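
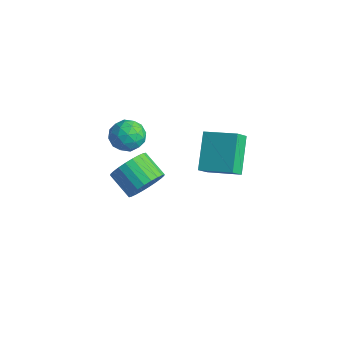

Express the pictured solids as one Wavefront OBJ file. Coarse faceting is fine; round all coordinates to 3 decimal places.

v -3.844 -0.03 1.106
v -3.071 0.329 1.293
v -3.189 -1.169 0.587
v -2.416 -0.81 0.774
v -2.943 -1.072 1.418
v -3.347 -0.368 1.739
v -2.913 -0.472 0.141
v -3.317 0.232 0.462
v -2.495 0.056 0.696
v -2.514 -0.315 1.486
v -3.746 -0.525 0.394
v -3.765 -0.896 1.184
v -3.515 0.249 1.245
v -2.745 -1.089 0.635
v -3.055 -1.243 1.014
v -2.6 -1.032 1.124
v -3.677 -0.161 1.507
v -3.223 0.05 1.617
v -3.148 -0.773 1.691
v -3.037 -0.89 0.263
v -2.583 -0.679 0.373
v -3.66 0.192 0.756
v -3.205 0.403 0.866
v -3.112 -0.067 0.189
v -2.722 0.3 1.004
v -2.337 -0.369 0.699
v -2.629 -0.17 0.327
v -2.867 0.243 0.516
v -2.733 0.082 1.469
v -2.348 -0.587 1.163
v -2.658 -0.741 1.542
v -2.896 -0.328 1.731
v -2.395 -0.078 1.118
v -3.912 -0.253 0.717
v -3.527 -0.922 0.411
v -3.364 -0.512 0.149
v -3.602 -0.099 0.338
v -3.923 -0.471 1.181
v -3.538 -1.14 0.876
v -3.393 -1.083 1.364
v -3.631 -0.67 1.553
v -3.865 -0.762 0.762
v 1.294 -0.1 1.701
v 0.317 0.983 2.95
v 1.156 0.523 1.052
v 0.179 1.606 2.301
v 2.641 0.634 2.119
v 1.664 1.717 3.368
v 2.503 1.257 1.47
v 1.526 2.34 2.719
v -2.838 0.393 -3.02
v -2.35 0.27 -2.167
v -3.595 0.184 -1.468
v -4.082 0.307 -2.32
v -2.384 0.654 -2.18
v -3.628 0.569 -1.48
v -2.486 0.999 -2.32
v -3.731 0.914 -1.621
v -2.643 1.251 -2.568
v -3.887 1.166 -1.868
v -2.828 1.373 -2.884
v -4.073 1.288 -2.184
v -3.016 1.346 -3.22
v -4.26 1.26 -2.521
v -3.176 1.173 -3.526
v -4.42 1.088 -2.827
v -3.285 0.881 -3.755
v -4.529 0.796 -3.056
v -3.325 0.516 -3.872
v -4.57 0.43 -3.173
v -3.292 0.131 -3.86
v -4.536 0.046 -3.16
v -3.189 -0.214 -3.719
v -4.434 -0.299 -3.02
v -3.033 -0.466 -3.472
v -4.277 -0.551 -2.772
v -2.847 -0.588 -3.156
v -4.092 -0.673 -2.456
v -2.66 -0.56 -2.819
v -3.904 -0.646 -2.12
v -2.5 -0.388 -2.513
v -3.744 -0.473 -1.814
v -2.391 -0.096 -2.284
v -3.635 -0.181 -1.585
f 1 38 17
f 38 12 41
f 17 41 6
f 38 41 17
f 1 17 13
f 17 6 18
f 13 18 2
f 17 18 13
f 1 13 22
f 13 2 23
f 22 23 8
f 13 23 22
f 1 22 34
f 22 8 37
f 34 37 11
f 22 37 34
f 1 34 38
f 34 11 42
f 38 42 12
f 34 42 38
f 2 18 29
f 18 6 32
f 29 32 10
f 18 32 29
f 6 41 19
f 41 12 40
f 19 40 5
f 41 40 19
f 12 42 39
f 42 11 35
f 39 35 3
f 42 35 39
f 11 37 36
f 37 8 24
f 36 24 7
f 37 24 36
f 8 23 28
f 23 2 25
f 28 25 9
f 23 25 28
f 4 30 16
f 30 10 31
f 16 31 5
f 30 31 16
f 4 16 14
f 16 5 15
f 14 15 3
f 16 15 14
f 4 14 21
f 14 3 20
f 21 20 7
f 14 20 21
f 4 21 26
f 21 7 27
f 26 27 9
f 21 27 26
f 4 26 30
f 26 9 33
f 30 33 10
f 26 33 30
f 5 31 19
f 31 10 32
f 19 32 6
f 31 32 19
f 3 15 39
f 15 5 40
f 39 40 12
f 15 40 39
f 7 20 36
f 20 3 35
f 36 35 11
f 20 35 36
f 9 27 28
f 27 7 24
f 28 24 8
f 27 24 28
f 10 33 29
f 33 9 25
f 29 25 2
f 33 25 29
f 44 46 43
f 47 44 43
f 43 46 45
f 45 47 43
f 44 50 46
f 48 44 47
f 48 50 44
f 46 50 45
f 49 47 45
f 45 50 49
f 49 48 47
f 50 48 49
f 52 51 55
f 52 55 53
f 53 55 56
f 53 56 54
f 55 51 57
f 55 57 56
f 56 57 58
f 56 58 54
f 57 51 59
f 57 59 58
f 58 59 60
f 58 60 54
f 59 51 61
f 59 61 60
f 60 61 62
f 60 62 54
f 61 51 63
f 61 63 62
f 62 63 64
f 62 64 54
f 63 51 65
f 63 65 64
f 64 65 66
f 64 66 54
f 65 51 67
f 65 67 66
f 66 67 68
f 66 68 54
f 67 51 69
f 67 69 68
f 68 69 70
f 68 70 54
f 69 51 71
f 69 71 70
f 70 71 72
f 70 72 54
f 71 51 73
f 71 73 72
f 72 73 74
f 72 74 54
f 73 51 75
f 73 75 74
f 74 75 76
f 74 76 54
f 75 51 77
f 75 77 76
f 76 77 78
f 76 78 54
f 77 51 79
f 77 79 78
f 78 79 80
f 78 80 54
f 79 51 81
f 79 81 80
f 80 81 82
f 80 82 54
f 81 51 83
f 81 83 82
f 82 83 84
f 82 84 54
f 83 51 52
f 83 52 84
f 84 52 53
f 84 53 54



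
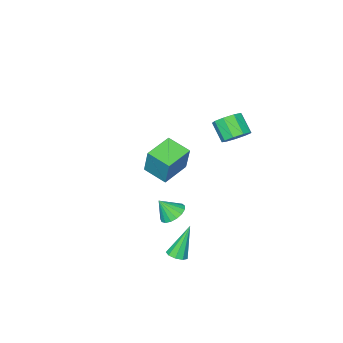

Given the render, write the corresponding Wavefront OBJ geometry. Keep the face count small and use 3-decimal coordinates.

v -2.405 -3.544 -1.552
v -2.189 -2.973 0.078
v -2.732 -2.246 -1.963
v -2.516 -1.675 -0.334
v -0.824 -3.245 -1.866
v -0.608 -2.674 -0.237
v -1.151 -1.947 -2.278
v -0.935 -1.376 -0.648
v 1.67 2.466 -3.762
v 2.072 2.82 -3.6
v 0.91 2.514 -1.978
v 1.771 3.016 -3.734
v 1.423 2.954 -3.881
v 1.19 2.664 -3.972
v 1.182 2.281 -3.965
v 1.402 1.985 -3.863
v 1.747 1.913 -3.714
v 2.057 2.101 -3.588
v 2.185 2.459 -3.543
v 0.958 1.261 -1.76
v 1.411 0.872 -2.197
v 1.482 0.839 -0.84
v 1.58 1.18 -2.152
v 1.607 1.506 -2.017
v 1.484 1.777 -1.824
v 1.241 1.929 -1.616
v 0.934 1.928 -1.441
v 0.631 1.774 -1.339
v 0.404 1.503 -1.334
v 0.303 1.176 -1.426
v 0.352 0.869 -1.595
v 0.54 0.651 -1.802
v 0.824 0.573 -1.999
v 1.138 0.653 -2.141
v -2.283 2.135 2.782
v -1.734 2.491 3.206
v -1.847 1.621 4.083
v -2.397 1.265 3.658
v -2.215 2.682 3.333
v -2.329 1.812 4.21
v -2.729 2.617 3.203
v -2.842 1.748 4.079
v -3.034 2.327 2.875
v -3.147 1.457 3.752
v -2.987 1.946 2.504
v -3.101 1.077 3.38
v -2.612 1.654 2.262
v -2.725 0.785 3.139
v -2.082 1.587 2.264
v -2.196 0.717 3.141
v -1.647 1.776 2.508
v -1.761 0.906 3.385
v -1.51 2.133 2.88
v -1.623 1.263 3.757
f 2 4 1
f 5 2 1
f 1 4 3
f 3 5 1
f 2 8 4
f 6 2 5
f 6 8 2
f 4 8 3
f 7 5 3
f 3 8 7
f 7 6 5
f 8 6 7
f 10 9 12
f 10 12 11
f 12 9 13
f 12 13 11
f 13 9 14
f 13 14 11
f 14 9 15
f 14 15 11
f 15 9 16
f 15 16 11
f 16 9 17
f 16 17 11
f 17 9 18
f 17 18 11
f 18 9 19
f 18 19 11
f 19 9 10
f 19 10 11
f 21 20 23
f 21 23 22
f 23 20 24
f 23 24 22
f 24 20 25
f 24 25 22
f 25 20 26
f 25 26 22
f 26 20 27
f 26 27 22
f 27 20 28
f 27 28 22
f 28 20 29
f 28 29 22
f 29 20 30
f 29 30 22
f 30 20 31
f 30 31 22
f 31 20 32
f 31 32 22
f 32 20 33
f 32 33 22
f 33 20 34
f 33 34 22
f 34 20 21
f 34 21 22
f 36 35 39
f 36 39 37
f 37 39 40
f 37 40 38
f 39 35 41
f 39 41 40
f 40 41 42
f 40 42 38
f 41 35 43
f 41 43 42
f 42 43 44
f 42 44 38
f 43 35 45
f 43 45 44
f 44 45 46
f 44 46 38
f 45 35 47
f 45 47 46
f 46 47 48
f 46 48 38
f 47 35 49
f 47 49 48
f 48 49 50
f 48 50 38
f 49 35 51
f 49 51 50
f 50 51 52
f 50 52 38
f 51 35 53
f 51 53 52
f 52 53 54
f 52 54 38
f 53 35 36
f 53 36 54
f 54 36 37
f 54 37 38



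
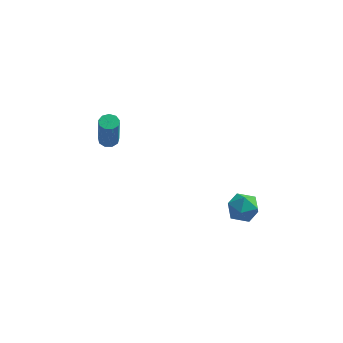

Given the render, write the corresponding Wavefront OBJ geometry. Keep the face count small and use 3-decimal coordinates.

v 3.075 -1.043 1.361
v 3.718 -1.675 1.286
v 2.262 -1.965 2.154
v 2.905 -2.597 2.079
v 3.053 -1.856 2.577
v 3.556 -1.286 2.087
v 2.424 -2.354 1.353
v 2.927 -1.784 0.863
v 3.316 -2.484 1.282
v 3.705 -2.177 2.038
v 2.275 -1.463 1.402
v 2.664 -1.156 2.158
v -3.971 2.866 2.22
v -3.449 3.003 2.228
v -3.347 2.491 4.149
v -3.869 2.354 4.14
v -3.657 3.294 2.317
v -3.555 2.782 4.238
v -4.013 3.386 2.361
v -3.91 2.874 4.281
v -4.348 3.234 2.338
v -4.246 2.722 4.258
v -4.508 2.91 2.26
v -4.406 2.398 4.18
v -4.416 2.565 2.163
v -4.314 2.053 4.084
v -4.116 2.362 2.093
v -4.014 1.85 4.013
v -3.748 2.394 2.082
v -3.646 1.882 4.002
v -3.485 2.647 2.136
v -3.383 2.135 4.056
f 1 12 6
f 1 6 2
f 1 2 8
f 1 8 11
f 1 11 12
f 2 6 10
f 6 12 5
f 12 11 3
f 11 8 7
f 8 2 9
f 4 10 5
f 4 5 3
f 4 3 7
f 4 7 9
f 4 9 10
f 5 10 6
f 3 5 12
f 7 3 11
f 9 7 8
f 10 9 2
f 14 13 17
f 14 17 15
f 15 17 18
f 15 18 16
f 17 13 19
f 17 19 18
f 18 19 20
f 18 20 16
f 19 13 21
f 19 21 20
f 20 21 22
f 20 22 16
f 21 13 23
f 21 23 22
f 22 23 24
f 22 24 16
f 23 13 25
f 23 25 24
f 24 25 26
f 24 26 16
f 25 13 27
f 25 27 26
f 26 27 28
f 26 28 16
f 27 13 29
f 27 29 28
f 28 29 30
f 28 30 16
f 29 13 31
f 29 31 30
f 30 31 32
f 30 32 16
f 31 13 14
f 31 14 32
f 32 14 15
f 32 15 16



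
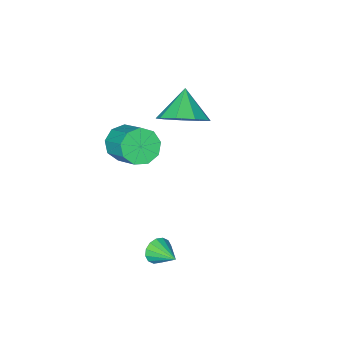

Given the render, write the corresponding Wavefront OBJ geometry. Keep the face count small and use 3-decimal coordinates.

v 0.266 0.119 2.152
v 1.032 -0.598 2.106
v -0.406 -0.659 3.088
v 1.179 -0.114 2.616
v 0.9 0.479 2.908
v 0.324 0.904 2.847
v -0.279 0.961 2.461
v -0.627 0.625 1.931
v -0.557 0.051 1.504
v -0.101 -0.491 1.381
v 0.526 -0.747 1.619
v 3.925 3.441 -0.849
v 4.155 3.248 -0.365
v 3.915 4.479 -0.431
v 4.385 3.319 -0.535
v 4.492 3.422 -0.79
v 4.447 3.531 -1.061
v 4.262 3.615 -1.275
v 3.986 3.653 -1.375
v 3.695 3.633 -1.334
v 3.465 3.562 -1.163
v 3.358 3.459 -0.908
v 3.404 3.35 -0.637
v 3.589 3.266 -0.423
v 3.864 3.228 -0.324
v 3.43 0.777 3.221
v 3.949 1.078 2.722
v 4.128 2.324 3.66
v 3.61 2.023 4.159
v 3.457 1.244 2.596
v 3.637 2.489 3.535
v 2.953 1.191 2.763
v 3.133 2.437 3.701
v 2.672 0.944 3.144
v 2.852 2.19 4.082
v 2.746 0.62 3.561
v 2.926 1.866 4.499
v 3.14 0.369 3.819
v 3.319 1.614 4.757
v 3.67 0.309 3.797
v 3.849 1.555 4.735
v 4.087 0.468 3.505
v 4.267 1.714 4.444
v 4.198 0.772 3.081
v 4.377 2.018 4.019
f 2 1 4
f 2 4 3
f 4 1 5
f 4 5 3
f 5 1 6
f 5 6 3
f 6 1 7
f 6 7 3
f 7 1 8
f 7 8 3
f 8 1 9
f 8 9 3
f 9 1 10
f 9 10 3
f 10 1 11
f 10 11 3
f 11 1 2
f 11 2 3
f 13 12 15
f 13 15 14
f 15 12 16
f 15 16 14
f 16 12 17
f 16 17 14
f 17 12 18
f 17 18 14
f 18 12 19
f 18 19 14
f 19 12 20
f 19 20 14
f 20 12 21
f 20 21 14
f 21 12 22
f 21 22 14
f 22 12 23
f 22 23 14
f 23 12 24
f 23 24 14
f 24 12 25
f 24 25 14
f 25 12 13
f 25 13 14
f 27 26 30
f 27 30 28
f 28 30 31
f 28 31 29
f 30 26 32
f 30 32 31
f 31 32 33
f 31 33 29
f 32 26 34
f 32 34 33
f 33 34 35
f 33 35 29
f 34 26 36
f 34 36 35
f 35 36 37
f 35 37 29
f 36 26 38
f 36 38 37
f 37 38 39
f 37 39 29
f 38 26 40
f 38 40 39
f 39 40 41
f 39 41 29
f 40 26 42
f 40 42 41
f 41 42 43
f 41 43 29
f 42 26 44
f 42 44 43
f 43 44 45
f 43 45 29
f 44 26 27
f 44 27 45
f 45 27 28
f 45 28 29



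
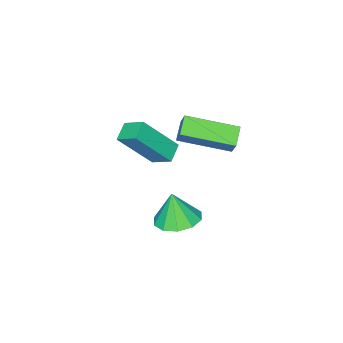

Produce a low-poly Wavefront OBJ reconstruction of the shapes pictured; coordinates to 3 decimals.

v -0.597 -0.763 -3.507
v 0.418 -1.534 -1.992
v -0.707 0.073 -3.009
v 0.308 -0.698 -1.493
v 0.092 -0.482 -3.827
v 1.107 -1.253 -2.311
v -0.018 0.354 -3.328
v 0.997 -0.417 -1.813
v 2.854 3.345 -2.61
v 3.468 3.92 -2.486
v 2.866 3.075 -1.41
v 3.006 4.162 -2.427
v 2.485 4.092 -2.438
v 2.106 3.736 -2.514
v 2.012 3.232 -2.627
v 2.24 2.771 -2.734
v 2.703 2.529 -2.793
v 3.223 2.599 -2.782
v 3.603 2.954 -2.705
v 3.696 3.459 -2.593
v -0.959 -0.054 -1.9
v -0.743 0.332 -1.186
v -2.179 1.52 -2.384
v -1.963 1.907 -1.67
v -0.297 0.333 -2.31
v -0.081 0.72 -1.596
v -1.517 1.908 -2.794
v -1.301 2.294 -2.08
f 2 4 1
f 5 2 1
f 1 4 3
f 3 5 1
f 2 8 4
f 6 2 5
f 6 8 2
f 4 8 3
f 7 5 3
f 3 8 7
f 7 6 5
f 8 6 7
f 10 9 12
f 10 12 11
f 12 9 13
f 12 13 11
f 13 9 14
f 13 14 11
f 14 9 15
f 14 15 11
f 15 9 16
f 15 16 11
f 16 9 17
f 16 17 11
f 17 9 18
f 17 18 11
f 18 9 19
f 18 19 11
f 19 9 20
f 19 20 11
f 20 9 10
f 20 10 11
f 22 24 21
f 25 22 21
f 21 24 23
f 23 25 21
f 22 28 24
f 26 22 25
f 26 28 22
f 24 28 23
f 27 25 23
f 23 28 27
f 27 26 25
f 28 26 27



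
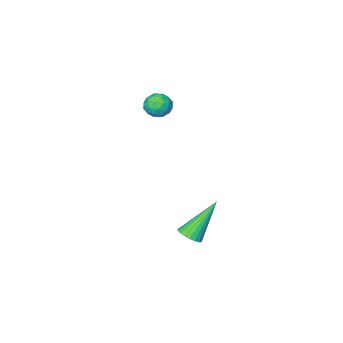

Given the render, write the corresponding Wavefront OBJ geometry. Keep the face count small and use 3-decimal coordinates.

v -2.797 3.019 -4.162
v -2.358 3.301 -3.846
v -4.103 3.101 -2.418
v -2.483 3.497 -3.949
v -2.662 3.61 -4.088
v -2.865 3.62 -4.241
v -3.056 3.527 -4.379
v -3.202 3.346 -4.48
v -3.278 3.109 -4.526
v -3.271 2.856 -4.509
v -3.182 2.631 -4.432
v -3.027 2.474 -4.308
v -2.831 2.41 -4.159
v -2.63 2.452 -4.011
v -2.458 2.593 -3.888
v -2.344 2.807 -3.813
v -2.309 3.057 -3.798
v -3.901 -0.113 2.225
v -3.486 0.156 1.738
v -3.214 -0.996 2.322
v -2.799 -0.727 1.835
v -2.847 -0.423 2.457
v -3.271 0.123 2.397
v -3.429 -0.963 1.663
v -3.853 -0.417 1.603
v -3.195 -0.369 1.391
v -2.835 -0.035 1.881
v -3.865 -0.805 2.179
v -3.505 -0.471 2.669
v -3.754 0.099 1.973
v -2.946 -0.939 2.087
v -2.974 -0.76 2.452
v -2.73 -0.602 2.166
v -3.627 0.079 2.361
v -3.384 0.238 2.074
v -3.008 -0.103 2.497
v -3.316 -1.078 1.986
v -3.073 -0.919 1.699
v -3.97 -0.238 1.894
v -3.726 -0.08 1.608
v -3.692 -0.737 1.563
v -3.339 -0.051 1.483
v -2.935 -0.57 1.539
v -3.305 -0.709 1.438
v -3.555 -0.388 1.403
v -3.127 0.145 1.771
v -2.723 -0.374 1.828
v -2.751 -0.196 2.193
v -3.001 0.125 2.158
v -2.956 -0.164 1.567
v -3.977 -0.466 2.232
v -3.573 -0.985 2.289
v -3.699 -0.965 1.902
v -3.949 -0.644 1.867
v -3.765 -0.27 2.521
v -3.361 -0.789 2.577
v -3.145 -0.452 2.657
v -3.395 -0.131 2.622
v -3.744 -0.676 2.493
f 2 1 4
f 2 4 3
f 4 1 5
f 4 5 3
f 5 1 6
f 5 6 3
f 6 1 7
f 6 7 3
f 7 1 8
f 7 8 3
f 8 1 9
f 8 9 3
f 9 1 10
f 9 10 3
f 10 1 11
f 10 11 3
f 11 1 12
f 11 12 3
f 12 1 13
f 12 13 3
f 13 1 14
f 13 14 3
f 14 1 15
f 14 15 3
f 15 1 16
f 15 16 3
f 16 1 17
f 16 17 3
f 17 1 2
f 17 2 3
f 18 55 34
f 55 29 58
f 34 58 23
f 55 58 34
f 18 34 30
f 34 23 35
f 30 35 19
f 34 35 30
f 18 30 39
f 30 19 40
f 39 40 25
f 30 40 39
f 18 39 51
f 39 25 54
f 51 54 28
f 39 54 51
f 18 51 55
f 51 28 59
f 55 59 29
f 51 59 55
f 19 35 46
f 35 23 49
f 46 49 27
f 35 49 46
f 23 58 36
f 58 29 57
f 36 57 22
f 58 57 36
f 29 59 56
f 59 28 52
f 56 52 20
f 59 52 56
f 28 54 53
f 54 25 41
f 53 41 24
f 54 41 53
f 25 40 45
f 40 19 42
f 45 42 26
f 40 42 45
f 21 47 33
f 47 27 48
f 33 48 22
f 47 48 33
f 21 33 31
f 33 22 32
f 31 32 20
f 33 32 31
f 21 31 38
f 31 20 37
f 38 37 24
f 31 37 38
f 21 38 43
f 38 24 44
f 43 44 26
f 38 44 43
f 21 43 47
f 43 26 50
f 47 50 27
f 43 50 47
f 22 48 36
f 48 27 49
f 36 49 23
f 48 49 36
f 20 32 56
f 32 22 57
f 56 57 29
f 32 57 56
f 24 37 53
f 37 20 52
f 53 52 28
f 37 52 53
f 26 44 45
f 44 24 41
f 45 41 25
f 44 41 45
f 27 50 46
f 50 26 42
f 46 42 19
f 50 42 46



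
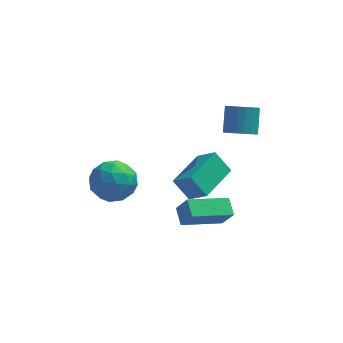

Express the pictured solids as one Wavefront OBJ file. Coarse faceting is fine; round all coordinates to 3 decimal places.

v -4.299 -0.679 1.224
v -3.271 -0.271 1.478
v -3.589 -1.569 -0.218
v -2.561 -1.161 0.036
v -3.051 -1.928 0.715
v -3.49 -1.377 1.607
v -3.37 -0.463 -0.347
v -3.809 0.088 0.545
v -2.696 -0.137 0.508
v -2.499 -1.042 1.164
v -4.361 -0.798 0.096
v -4.164 -1.703 0.752
v -3.847 -0.397 1.477
v -3.013 -1.443 -0.217
v -3.301 -1.894 0.182
v -2.696 -1.654 0.331
v -3.976 -1.047 1.553
v -3.372 -0.807 1.703
v -3.242 -1.781 1.254
v -3.488 -1.033 -0.443
v -2.884 -0.793 -0.293
v -4.164 -0.186 0.929
v -3.559 0.054 1.078
v -3.618 -0.059 0.006
v -2.905 -0.078 1.057
v -2.488 -0.601 0.209
v -2.964 -0.191 -0.016
v -3.222 0.133 0.508
v -2.789 -0.61 1.442
v -2.372 -1.134 0.595
v -2.66 -1.584 0.994
v -2.918 -1.261 1.518
v -2.452 -0.532 0.872
v -4.488 -0.706 0.665
v -4.071 -1.23 -0.182
v -3.942 -0.579 -0.258
v -4.2 -0.256 0.266
v -4.372 -1.239 1.051
v -3.955 -1.762 0.203
v -3.638 -1.973 0.752
v -3.896 -1.649 1.276
v -4.408 -1.308 0.388
v -0.144 -1.107 -0.423
v -0.859 -0.767 0.531
v 0.911 0.643 -0.257
v 0.196 0.983 0.697
v 0.624 -1.643 0.343
v -0.091 -1.303 1.297
v 1.679 0.107 0.509
v 0.964 0.447 1.463
v 2.118 2.982 0.541
v 2.471 3.502 0.062
v 2.555 4.438 1.14
v 2.202 3.918 1.619
v 2.154 3.577 0.022
v 2.238 4.512 1.1
v 1.83 3.549 0.072
v 1.914 4.484 1.15
v 1.557 3.423 0.202
v 1.64 4.358 1.28
v 1.38 3.22 0.391
v 1.464 4.156 1.469
v 1.331 2.977 0.607
v 1.415 3.913 1.685
v 1.418 2.735 0.81
v 1.502 3.67 1.888
v 1.626 2.535 0.968
v 1.71 3.471 2.046
v 1.919 2.412 1.051
v 2.003 3.348 2.129
v 2.247 2.389 1.046
v 2.331 3.324 2.124
v 2.552 2.467 0.954
v 2.636 3.403 2.032
v 2.782 2.635 0.791
v 2.866 3.571 1.869
v 2.898 2.863 0.584
v 2.982 3.799 1.662
v 2.878 3.111 0.37
v 2.962 4.047 1.448
v 2.728 3.337 0.185
v 2.811 4.273 1.263
v -0.498 -1.19 -2.214
v -0.725 -0.362 -1.806
v 1.329 -0.363 -2.872
v 1.101 0.464 -2.464
v -0.001 -1.524 -1.256
v -0.229 -0.697 -0.848
v 1.825 -0.698 -1.914
v 1.598 0.13 -1.506
f 1 38 17
f 38 12 41
f 17 41 6
f 38 41 17
f 1 17 13
f 17 6 18
f 13 18 2
f 17 18 13
f 1 13 22
f 13 2 23
f 22 23 8
f 13 23 22
f 1 22 34
f 22 8 37
f 34 37 11
f 22 37 34
f 1 34 38
f 34 11 42
f 38 42 12
f 34 42 38
f 2 18 29
f 18 6 32
f 29 32 10
f 18 32 29
f 6 41 19
f 41 12 40
f 19 40 5
f 41 40 19
f 12 42 39
f 42 11 35
f 39 35 3
f 42 35 39
f 11 37 36
f 37 8 24
f 36 24 7
f 37 24 36
f 8 23 28
f 23 2 25
f 28 25 9
f 23 25 28
f 4 30 16
f 30 10 31
f 16 31 5
f 30 31 16
f 4 16 14
f 16 5 15
f 14 15 3
f 16 15 14
f 4 14 21
f 14 3 20
f 21 20 7
f 14 20 21
f 4 21 26
f 21 7 27
f 26 27 9
f 21 27 26
f 4 26 30
f 26 9 33
f 30 33 10
f 26 33 30
f 5 31 19
f 31 10 32
f 19 32 6
f 31 32 19
f 3 15 39
f 15 5 40
f 39 40 12
f 15 40 39
f 7 20 36
f 20 3 35
f 36 35 11
f 20 35 36
f 9 27 28
f 27 7 24
f 28 24 8
f 27 24 28
f 10 33 29
f 33 9 25
f 29 25 2
f 33 25 29
f 44 46 43
f 47 44 43
f 43 46 45
f 45 47 43
f 44 50 46
f 48 44 47
f 48 50 44
f 46 50 45
f 49 47 45
f 45 50 49
f 49 48 47
f 50 48 49
f 52 51 55
f 52 55 53
f 53 55 56
f 53 56 54
f 55 51 57
f 55 57 56
f 56 57 58
f 56 58 54
f 57 51 59
f 57 59 58
f 58 59 60
f 58 60 54
f 59 51 61
f 59 61 60
f 60 61 62
f 60 62 54
f 61 51 63
f 61 63 62
f 62 63 64
f 62 64 54
f 63 51 65
f 63 65 64
f 64 65 66
f 64 66 54
f 65 51 67
f 65 67 66
f 66 67 68
f 66 68 54
f 67 51 69
f 67 69 68
f 68 69 70
f 68 70 54
f 69 51 71
f 69 71 70
f 70 71 72
f 70 72 54
f 71 51 73
f 71 73 72
f 72 73 74
f 72 74 54
f 73 51 75
f 73 75 74
f 74 75 76
f 74 76 54
f 75 51 77
f 75 77 76
f 76 77 78
f 76 78 54
f 77 51 79
f 77 79 78
f 78 79 80
f 78 80 54
f 79 51 81
f 79 81 80
f 80 81 82
f 80 82 54
f 81 51 52
f 81 52 82
f 82 52 53
f 82 53 54
f 84 86 83
f 87 84 83
f 83 86 85
f 85 87 83
f 84 90 86
f 88 84 87
f 88 90 84
f 86 90 85
f 89 87 85
f 85 90 89
f 89 88 87
f 90 88 89



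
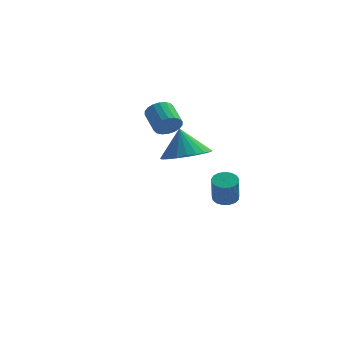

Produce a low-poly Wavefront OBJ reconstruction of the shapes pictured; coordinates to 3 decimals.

v 2.979 3.594 -0.888
v 3.497 3.803 -0.841
v 3.618 3.235 0.355
v 3.101 3.026 0.308
v 3.341 3.994 -0.735
v 3.462 3.425 0.461
v 3.102 4.092 -0.664
v 3.223 3.524 0.532
v 2.835 4.077 -0.644
v 2.956 3.509 0.552
v 2.601 3.951 -0.68
v 2.722 3.383 0.516
v 2.454 3.744 -0.764
v 2.575 3.175 0.432
v 2.427 3.502 -0.876
v 2.548 2.933 0.32
v 2.527 3.281 -0.991
v 2.648 2.712 0.205
v 2.73 3.132 -1.083
v 2.851 2.563 0.114
v 2.991 3.089 -1.129
v 3.112 2.52 0.067
v 3.248 3.162 -1.121
v 3.37 2.593 0.075
v 3.445 3.334 -1.059
v 3.566 2.765 0.137
v 3.534 3.565 -0.958
v 3.655 2.997 0.238
v 2.739 -1.472 3.279
v 3.598 -1.877 3.593
v 2.401 -1.228 4.521
v 3.702 -1.504 3.548
v 3.659 -1.126 3.462
v 3.477 -0.8 3.348
v 3.182 -0.577 3.224
v 2.82 -0.49 3.108
v 2.445 -0.552 3.018
v 2.115 -0.755 2.968
v 1.881 -1.067 2.965
v 1.777 -1.44 3.01
v 1.819 -1.818 3.096
v 2.002 -2.144 3.21
v 2.297 -2.367 3.334
v 2.659 -2.454 3.45
v 3.033 -2.391 3.54
v 3.363 -2.189 3.59
v 0.81 2.734 3.16
v 1.274 2.812 3.564
v 0.655 3.603 4.123
v 0.19 3.526 3.72
v 1.332 2.997 3.367
v 0.713 3.788 3.927
v 1.287 3.129 3.13
v 0.667 3.921 3.689
v 1.147 3.184 2.898
v 0.528 3.975 3.457
v 0.94 3.149 2.718
v 0.321 3.94 3.278
v 0.708 3.032 2.626
v 0.089 3.824 3.186
v 0.496 2.857 2.64
v -0.124 3.648 3.199
v 0.345 2.657 2.757
v -0.274 3.448 3.316
v 0.287 2.472 2.953
v -0.332 3.263 3.513
v 0.333 2.339 3.191
v -0.287 3.131 3.75
v 0.472 2.285 3.423
v -0.147 3.076 3.982
v 0.679 2.32 3.602
v 0.06 3.111 4.162
v 0.911 2.436 3.694
v 0.292 3.228 4.254
v 1.124 2.612 3.681
v 0.504 3.403 4.24
f 2 1 5
f 2 5 3
f 3 5 6
f 3 6 4
f 5 1 7
f 5 7 6
f 6 7 8
f 6 8 4
f 7 1 9
f 7 9 8
f 8 9 10
f 8 10 4
f 9 1 11
f 9 11 10
f 10 11 12
f 10 12 4
f 11 1 13
f 11 13 12
f 12 13 14
f 12 14 4
f 13 1 15
f 13 15 14
f 14 15 16
f 14 16 4
f 15 1 17
f 15 17 16
f 16 17 18
f 16 18 4
f 17 1 19
f 17 19 18
f 18 19 20
f 18 20 4
f 19 1 21
f 19 21 20
f 20 21 22
f 20 22 4
f 21 1 23
f 21 23 22
f 22 23 24
f 22 24 4
f 23 1 25
f 23 25 24
f 24 25 26
f 24 26 4
f 25 1 27
f 25 27 26
f 26 27 28
f 26 28 4
f 27 1 2
f 27 2 28
f 28 2 3
f 28 3 4
f 30 29 32
f 30 32 31
f 32 29 33
f 32 33 31
f 33 29 34
f 33 34 31
f 34 29 35
f 34 35 31
f 35 29 36
f 35 36 31
f 36 29 37
f 36 37 31
f 37 29 38
f 37 38 31
f 38 29 39
f 38 39 31
f 39 29 40
f 39 40 31
f 40 29 41
f 40 41 31
f 41 29 42
f 41 42 31
f 42 29 43
f 42 43 31
f 43 29 44
f 43 44 31
f 44 29 45
f 44 45 31
f 45 29 46
f 45 46 31
f 46 29 30
f 46 30 31
f 48 47 51
f 48 51 49
f 49 51 52
f 49 52 50
f 51 47 53
f 51 53 52
f 52 53 54
f 52 54 50
f 53 47 55
f 53 55 54
f 54 55 56
f 54 56 50
f 55 47 57
f 55 57 56
f 56 57 58
f 56 58 50
f 57 47 59
f 57 59 58
f 58 59 60
f 58 60 50
f 59 47 61
f 59 61 60
f 60 61 62
f 60 62 50
f 61 47 63
f 61 63 62
f 62 63 64
f 62 64 50
f 63 47 65
f 63 65 64
f 64 65 66
f 64 66 50
f 65 47 67
f 65 67 66
f 66 67 68
f 66 68 50
f 67 47 69
f 67 69 68
f 68 69 70
f 68 70 50
f 69 47 71
f 69 71 70
f 70 71 72
f 70 72 50
f 71 47 73
f 71 73 72
f 72 73 74
f 72 74 50
f 73 47 75
f 73 75 74
f 74 75 76
f 74 76 50
f 75 47 48
f 75 48 76
f 76 48 49
f 76 49 50



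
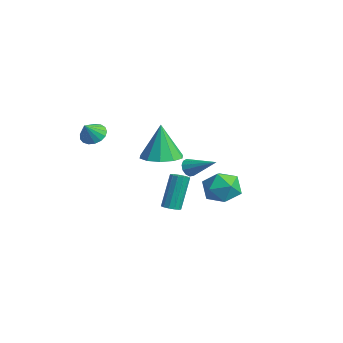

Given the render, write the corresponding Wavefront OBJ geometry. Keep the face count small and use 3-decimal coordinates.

v 2.991 -1.515 1.442
v 4.009 -1.352 1.58
v 2.709 -1.405 3.398
v 3.725 -0.781 1.507
v 3.161 -0.489 1.409
v 2.531 -0.589 1.324
v 2.078 -1.043 1.283
v 1.973 -1.677 1.304
v 2.257 -2.249 1.377
v 2.822 -2.54 1.474
v 3.451 -2.44 1.56
v 3.905 -1.986 1.6
v -0.775 3.392 -2.354
v -0.373 4.028 -3.162
v 0.513 2.192 -2.658
v 0.915 2.828 -3.466
v 0.995 3.155 -2.415
v 0.199 3.897 -2.227
v -0.059 2.323 -3.593
v -0.855 3.065 -3.405
v 0.069 3.368 -3.928
v 0.72 3.882 -3.199
v -0.58 2.338 -2.621
v 0.071 2.852 -1.892
v 1.037 0.848 -0.625
v 1.37 0.721 -1.044
v 2.323 1.672 0.145
v 1.239 0.992 -1.116
v 1.044 1.218 -1.032
v 0.847 1.326 -0.819
v 0.71 1.283 -0.544
v 0.677 1.102 -0.295
v 0.759 0.84 -0.151
v 0.928 0.58 -0.157
v 1.133 0.406 -0.312
v 1.307 0.372 -0.566
v 1.395 0.49 -0.839
v 0.127 0.299 -3.689
v 0.398 0.721 -3.782
v -0.016 1.403 -1.904
v -0.287 0.981 -1.811
v 0.128 0.779 -3.863
v -0.286 1.46 -1.985
v -0.142 0.684 -3.888
v -0.556 1.365 -2.01
v -0.327 0.467 -3.85
v -0.741 1.149 -1.972
v -0.367 0.197 -3.761
v -0.782 0.878 -1.883
v -0.251 -0.041 -3.649
v -0.665 0.641 -1.771
v -0.015 -0.17 -3.55
v -0.429 0.511 -1.672
v 0.267 -0.151 -3.495
v -0.148 0.53 -1.617
v 0.504 0.011 -3.501
v 0.09 0.693 -1.624
v 0.621 0.265 -3.567
v 0.207 0.946 -1.69
v 0.582 0.53 -3.672
v 0.168 1.211 -1.794
v -0.672 -3.415 1.778
v -0.288 -2.865 2.011
v -0.328 -4.005 2.602
v -0.588 -2.826 2.165
v -0.907 -2.921 2.231
v -1.173 -3.129 2.193
v -1.324 -3.403 2.06
v -1.326 -3.68 1.862
v -1.178 -3.896 1.645
v -0.914 -4.001 1.459
v -0.595 -3.973 1.346
v -0.293 -3.816 1.332
v -0.079 -3.568 1.42
v -0 -3.285 1.59
v -0.076 -3.031 1.804
f 2 1 4
f 2 4 3
f 4 1 5
f 4 5 3
f 5 1 6
f 5 6 3
f 6 1 7
f 6 7 3
f 7 1 8
f 7 8 3
f 8 1 9
f 8 9 3
f 9 1 10
f 9 10 3
f 10 1 11
f 10 11 3
f 11 1 12
f 11 12 3
f 12 1 2
f 12 2 3
f 13 24 18
f 13 18 14
f 13 14 20
f 13 20 23
f 13 23 24
f 14 18 22
f 18 24 17
f 24 23 15
f 23 20 19
f 20 14 21
f 16 22 17
f 16 17 15
f 16 15 19
f 16 19 21
f 16 21 22
f 17 22 18
f 15 17 24
f 19 15 23
f 21 19 20
f 22 21 14
f 26 25 28
f 26 28 27
f 28 25 29
f 28 29 27
f 29 25 30
f 29 30 27
f 30 25 31
f 30 31 27
f 31 25 32
f 31 32 27
f 32 25 33
f 32 33 27
f 33 25 34
f 33 34 27
f 34 25 35
f 34 35 27
f 35 25 36
f 35 36 27
f 36 25 37
f 36 37 27
f 37 25 26
f 37 26 27
f 39 38 42
f 39 42 40
f 40 42 43
f 40 43 41
f 42 38 44
f 42 44 43
f 43 44 45
f 43 45 41
f 44 38 46
f 44 46 45
f 45 46 47
f 45 47 41
f 46 38 48
f 46 48 47
f 47 48 49
f 47 49 41
f 48 38 50
f 48 50 49
f 49 50 51
f 49 51 41
f 50 38 52
f 50 52 51
f 51 52 53
f 51 53 41
f 52 38 54
f 52 54 53
f 53 54 55
f 53 55 41
f 54 38 56
f 54 56 55
f 55 56 57
f 55 57 41
f 56 38 58
f 56 58 57
f 57 58 59
f 57 59 41
f 58 38 60
f 58 60 59
f 59 60 61
f 59 61 41
f 60 38 39
f 60 39 61
f 61 39 40
f 61 40 41
f 63 62 65
f 63 65 64
f 65 62 66
f 65 66 64
f 66 62 67
f 66 67 64
f 67 62 68
f 67 68 64
f 68 62 69
f 68 69 64
f 69 62 70
f 69 70 64
f 70 62 71
f 70 71 64
f 71 62 72
f 71 72 64
f 72 62 73
f 72 73 64
f 73 62 74
f 73 74 64
f 74 62 75
f 74 75 64
f 75 62 76
f 75 76 64
f 76 62 63
f 76 63 64



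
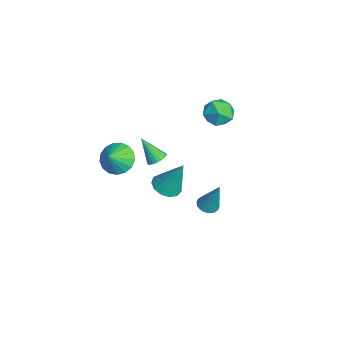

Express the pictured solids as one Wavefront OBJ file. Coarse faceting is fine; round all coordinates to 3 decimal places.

v -3.759 -2.167 -3.771
v -3.306 -2.66 -4.486
v -3.141 -2.673 -3.029
v -3.048 -2.272 -4.436
v -2.953 -1.859 -4.234
v -3.043 -1.517 -3.926
v -3.297 -1.324 -3.582
v -3.657 -1.324 -3.281
v -4.04 -1.517 -3.093
v -4.36 -1.859 -3.06
v -4.541 -2.272 -3.189
v -4.544 -2.661 -3.452
v -4.367 -2.936 -3.788
v -4.051 -3.035 -4.12
v -3.668 -2.936 -4.372
v -1.559 -0.45 -2.098
v -1.103 -0.296 -1.81
v -2.101 -1.15 -0.862
v -1.248 -0.117 -1.772
v -1.446 0.004 -1.791
v -1.663 0.047 -1.862
v -1.863 0.004 -1.974
v -2.009 -0.118 -2.108
v -2.078 -0.297 -2.239
v -2.057 -0.503 -2.347
v -1.95 -0.699 -2.411
v -1.775 -0.853 -2.421
v -1.563 -0.937 -2.375
v -1.35 -0.936 -2.281
v -1.173 -0.852 -2.156
v -1.062 -0.698 -2.02
v -1.038 -0.501 -1.898
v 3.103 1.283 -1.692
v 3.606 1.052 -1.775
v 3.597 1.737 0.032
v 3.641 1.288 -1.847
v 3.57 1.523 -1.889
v 3.405 1.71 -1.891
v 3.182 1.813 -1.854
v 2.942 1.811 -1.785
v 2.735 1.705 -1.698
v 2.6 1.514 -1.609
v 2.565 1.278 -1.537
v 2.637 1.043 -1.495
v 2.801 0.856 -1.493
v 3.025 0.753 -1.53
v 3.264 0.755 -1.599
v 3.472 0.861 -1.687
v 1.56 -0.451 -1.396
v 2.251 -0.836 -1.39
v 1.96 0.291 0.396
v 2.33 -0.438 -1.573
v 2.165 -0.044 -1.699
v 1.808 0.22 -1.73
v 1.373 0.271 -1.654
v 0.997 0.093 -1.496
v 0.8 -0.258 -1.306
v 0.844 -0.671 -1.145
v 1.116 -1.014 -1.063
v 1.529 -1.178 -1.087
v 1.952 -1.112 -1.209
v -3.64 3.117 0.354
v -3.143 3.684 -0.183
v -2.657 2.016 0.103
v -2.16 2.583 -0.434
v -2.2 2.728 0.479
v -2.808 3.408 0.634
v -2.992 2.292 -0.714
v -3.6 2.972 -0.559
v -2.742 3.173 -0.843
v -2.253 3.443 -0.106
v -3.547 2.257 0.026
v -3.058 2.527 0.763
f 2 1 4
f 2 4 3
f 4 1 5
f 4 5 3
f 5 1 6
f 5 6 3
f 6 1 7
f 6 7 3
f 7 1 8
f 7 8 3
f 8 1 9
f 8 9 3
f 9 1 10
f 9 10 3
f 10 1 11
f 10 11 3
f 11 1 12
f 11 12 3
f 12 1 13
f 12 13 3
f 13 1 14
f 13 14 3
f 14 1 15
f 14 15 3
f 15 1 2
f 15 2 3
f 17 16 19
f 17 19 18
f 19 16 20
f 19 20 18
f 20 16 21
f 20 21 18
f 21 16 22
f 21 22 18
f 22 16 23
f 22 23 18
f 23 16 24
f 23 24 18
f 24 16 25
f 24 25 18
f 25 16 26
f 25 26 18
f 26 16 27
f 26 27 18
f 27 16 28
f 27 28 18
f 28 16 29
f 28 29 18
f 29 16 30
f 29 30 18
f 30 16 31
f 30 31 18
f 31 16 32
f 31 32 18
f 32 16 17
f 32 17 18
f 34 33 36
f 34 36 35
f 36 33 37
f 36 37 35
f 37 33 38
f 37 38 35
f 38 33 39
f 38 39 35
f 39 33 40
f 39 40 35
f 40 33 41
f 40 41 35
f 41 33 42
f 41 42 35
f 42 33 43
f 42 43 35
f 43 33 44
f 43 44 35
f 44 33 45
f 44 45 35
f 45 33 46
f 45 46 35
f 46 33 47
f 46 47 35
f 47 33 48
f 47 48 35
f 48 33 34
f 48 34 35
f 50 49 52
f 50 52 51
f 52 49 53
f 52 53 51
f 53 49 54
f 53 54 51
f 54 49 55
f 54 55 51
f 55 49 56
f 55 56 51
f 56 49 57
f 56 57 51
f 57 49 58
f 57 58 51
f 58 49 59
f 58 59 51
f 59 49 60
f 59 60 51
f 60 49 61
f 60 61 51
f 61 49 50
f 61 50 51
f 62 73 67
f 62 67 63
f 62 63 69
f 62 69 72
f 62 72 73
f 63 67 71
f 67 73 66
f 73 72 64
f 72 69 68
f 69 63 70
f 65 71 66
f 65 66 64
f 65 64 68
f 65 68 70
f 65 70 71
f 66 71 67
f 64 66 73
f 68 64 72
f 70 68 69
f 71 70 63



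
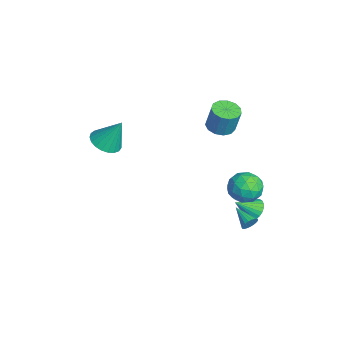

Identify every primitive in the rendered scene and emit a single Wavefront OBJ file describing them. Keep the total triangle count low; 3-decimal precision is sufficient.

v 4.145 3.298 -1.452
v 4.388 3.165 -1.036
v 3.055 2.762 -0.988
v 4.31 3.367 -0.985
v 4.199 3.555 -1.027
v 4.078 3.693 -1.154
v 3.97 3.752 -1.339
v 3.897 3.721 -1.547
v 3.872 3.606 -1.736
v 3.902 3.431 -1.869
v 3.98 3.228 -1.919
v 4.09 3.04 -1.877
v 4.212 2.902 -1.751
v 4.32 2.843 -1.566
v 4.393 2.874 -1.358
v 4.417 2.989 -1.169
v -0.315 -3.516 2.417
v 0.248 -2.903 2.002
v -0.025 -2.684 4.043
v -0.096 -2.728 1.974
v -0.478 -2.69 2.023
v -0.831 -2.794 2.139
v -1.096 -3.024 2.304
v -1.225 -3.338 2.488
v -1.197 -3.683 2.66
v -1.017 -4 2.79
v -0.715 -4.233 2.855
v -0.344 -4.342 2.845
v 0.032 -4.308 2.76
v 0.348 -4.137 2.617
v 0.549 -3.86 2.438
v 0.601 -3.522 2.256
v 0.494 -3.184 2.102
v -2.325 2.895 1.304
v -1.667 3.359 1.103
v -1.396 3.629 2.616
v -2.055 3.165 2.816
v -2.034 3.65 1.117
v -1.763 3.919 2.63
v -2.493 3.7 1.19
v -2.222 3.97 2.703
v -2.899 3.496 1.3
v -2.628 3.765 2.812
v -3.123 3.1 1.41
v -2.852 3.369 2.923
v -3.094 2.64 1.487
v -2.823 2.909 2.999
v -2.821 2.261 1.505
v -2.55 2.53 3.018
v -2.39 2.083 1.46
v -2.119 2.352 2.973
v -1.94 2.163 1.365
v -1.669 2.432 2.877
v -1.611 2.476 1.25
v -1.34 2.745 2.763
v -1.51 2.922 1.153
v -1.239 3.191 2.665
v 2.726 4.01 -0.583
v 3.302 3.19 -0.392
v 1.638 3.51 0.552
v 2.214 2.69 0.743
v 2.543 3.618 1.009
v 3.215 3.927 0.308
v 1.725 2.773 -0.148
v 2.397 3.082 -0.849
v 2.683 2.426 -0.122
v 3.189 2.948 0.593
v 1.751 3.752 -0.433
v 2.257 4.274 0.282
v 3.11 3.644 -0.587
v 1.83 3.056 0.747
v 2.024 3.602 0.904
v 2.362 3.12 1.016
v 3.059 4.077 -0.176
v 3.397 3.595 -0.064
v 2.951 3.847 0.76
v 1.543 3.105 0.224
v 1.881 2.623 0.336
v 2.578 3.58 -0.856
v 2.916 3.098 -0.744
v 1.989 2.853 -0.6
v 3.085 2.713 -0.316
v 2.445 2.419 0.351
v 2.157 2.467 -0.173
v 2.553 2.649 -0.585
v 3.382 3.02 0.104
v 2.742 2.726 0.771
v 2.935 3.272 0.927
v 3.331 3.453 0.515
v 3.018 2.571 0.262
v 2.198 3.974 -0.611
v 1.558 3.68 0.056
v 1.609 3.247 -0.355
v 2.005 3.428 -0.767
v 2.495 4.281 -0.191
v 1.855 3.987 0.476
v 2.387 4.051 0.745
v 2.783 4.233 0.333
v 1.922 4.129 -0.102
v 2.141 3.94 -2.143
v 2.857 3.898 -2.279
v 2.239 2.88 -1.297
v 2.853 4.075 -2.056
v 2.741 4.232 -1.847
v 2.537 4.345 -1.682
v 2.273 4.395 -1.588
v 1.989 4.377 -1.578
v 1.728 4.292 -1.655
v 1.53 4.153 -1.805
v 1.425 3.982 -2.007
v 1.429 3.805 -2.23
v 1.541 3.648 -2.44
v 1.745 3.536 -2.604
v 2.009 3.485 -2.698
v 2.293 3.503 -2.708
v 2.554 3.588 -2.632
v 2.752 3.727 -2.481
f 2 1 4
f 2 4 3
f 4 1 5
f 4 5 3
f 5 1 6
f 5 6 3
f 6 1 7
f 6 7 3
f 7 1 8
f 7 8 3
f 8 1 9
f 8 9 3
f 9 1 10
f 9 10 3
f 10 1 11
f 10 11 3
f 11 1 12
f 11 12 3
f 12 1 13
f 12 13 3
f 13 1 14
f 13 14 3
f 14 1 15
f 14 15 3
f 15 1 16
f 15 16 3
f 16 1 2
f 16 2 3
f 18 17 20
f 18 20 19
f 20 17 21
f 20 21 19
f 21 17 22
f 21 22 19
f 22 17 23
f 22 23 19
f 23 17 24
f 23 24 19
f 24 17 25
f 24 25 19
f 25 17 26
f 25 26 19
f 26 17 27
f 26 27 19
f 27 17 28
f 27 28 19
f 28 17 29
f 28 29 19
f 29 17 30
f 29 30 19
f 30 17 31
f 30 31 19
f 31 17 32
f 31 32 19
f 32 17 33
f 32 33 19
f 33 17 18
f 33 18 19
f 35 34 38
f 35 38 36
f 36 38 39
f 36 39 37
f 38 34 40
f 38 40 39
f 39 40 41
f 39 41 37
f 40 34 42
f 40 42 41
f 41 42 43
f 41 43 37
f 42 34 44
f 42 44 43
f 43 44 45
f 43 45 37
f 44 34 46
f 44 46 45
f 45 46 47
f 45 47 37
f 46 34 48
f 46 48 47
f 47 48 49
f 47 49 37
f 48 34 50
f 48 50 49
f 49 50 51
f 49 51 37
f 50 34 52
f 50 52 51
f 51 52 53
f 51 53 37
f 52 34 54
f 52 54 53
f 53 54 55
f 53 55 37
f 54 34 56
f 54 56 55
f 55 56 57
f 55 57 37
f 56 34 35
f 56 35 57
f 57 35 36
f 57 36 37
f 58 95 74
f 95 69 98
f 74 98 63
f 95 98 74
f 58 74 70
f 74 63 75
f 70 75 59
f 74 75 70
f 58 70 79
f 70 59 80
f 79 80 65
f 70 80 79
f 58 79 91
f 79 65 94
f 91 94 68
f 79 94 91
f 58 91 95
f 91 68 99
f 95 99 69
f 91 99 95
f 59 75 86
f 75 63 89
f 86 89 67
f 75 89 86
f 63 98 76
f 98 69 97
f 76 97 62
f 98 97 76
f 69 99 96
f 99 68 92
f 96 92 60
f 99 92 96
f 68 94 93
f 94 65 81
f 93 81 64
f 94 81 93
f 65 80 85
f 80 59 82
f 85 82 66
f 80 82 85
f 61 87 73
f 87 67 88
f 73 88 62
f 87 88 73
f 61 73 71
f 73 62 72
f 71 72 60
f 73 72 71
f 61 71 78
f 71 60 77
f 78 77 64
f 71 77 78
f 61 78 83
f 78 64 84
f 83 84 66
f 78 84 83
f 61 83 87
f 83 66 90
f 87 90 67
f 83 90 87
f 62 88 76
f 88 67 89
f 76 89 63
f 88 89 76
f 60 72 96
f 72 62 97
f 96 97 69
f 72 97 96
f 64 77 93
f 77 60 92
f 93 92 68
f 77 92 93
f 66 84 85
f 84 64 81
f 85 81 65
f 84 81 85
f 67 90 86
f 90 66 82
f 86 82 59
f 90 82 86
f 101 100 103
f 101 103 102
f 103 100 104
f 103 104 102
f 104 100 105
f 104 105 102
f 105 100 106
f 105 106 102
f 106 100 107
f 106 107 102
f 107 100 108
f 107 108 102
f 108 100 109
f 108 109 102
f 109 100 110
f 109 110 102
f 110 100 111
f 110 111 102
f 111 100 112
f 111 112 102
f 112 100 113
f 112 113 102
f 113 100 114
f 113 114 102
f 114 100 115
f 114 115 102
f 115 100 116
f 115 116 102
f 116 100 117
f 116 117 102
f 117 100 101
f 117 101 102



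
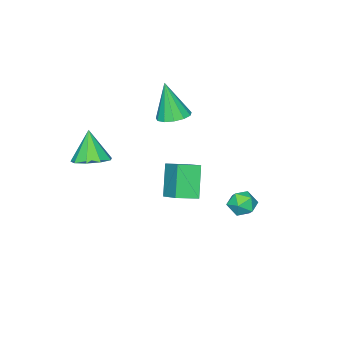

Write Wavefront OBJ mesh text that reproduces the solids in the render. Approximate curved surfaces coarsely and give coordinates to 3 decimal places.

v 3.555 -3.542 1.545
v 4.205 -4.258 1.465
v 3.145 -4.098 3.175
v 4.493 -3.718 1.722
v 4.342 -3.096 1.896
v 3.823 -2.682 1.906
v 3.179 -2.671 1.747
v 2.711 -3.067 1.494
v 2.638 -3.686 1.265
v 2.994 -4.237 1.167
v 3.613 -4.463 1.246
v -1.82 -3.291 2.214
v -1 -3.596 2.122
v -1.8 -3.869 4.306
v -0.958 -3.12 2.253
v -1.19 -2.698 2.372
v -1.622 -2.464 2.441
v -2.117 -2.493 2.438
v -2.517 -2.775 2.364
v -2.697 -3.221 2.242
v -2.598 -3.689 2.112
v -2.252 -4.031 2.014
v -1.769 -4.138 1.98
v -1.302 -3.975 2.02
v -1.231 1.979 -2.023
v -0.871 2.461 -1.496
v -1.149 0.999 -1.184
v -0.789 1.481 -0.657
v -1.561 1.589 -0.835
v -1.611 2.195 -1.354
v -0.409 1.265 -1.326
v -0.459 1.871 -1.845
v -0.363 2.019 -1.065
v -1.075 2.219 -0.762
v -0.945 1.241 -1.918
v -1.657 1.441 -1.615
v 3.395 0.909 3.168
v 3.952 2.14 3.907
v 2.482 1.471 2.92
v 3.039 2.702 3.658
v 4.161 1.478 1.642
v 4.718 2.709 2.38
v 3.248 2.04 1.393
v 3.805 3.271 2.132
f 2 1 4
f 2 4 3
f 4 1 5
f 4 5 3
f 5 1 6
f 5 6 3
f 6 1 7
f 6 7 3
f 7 1 8
f 7 8 3
f 8 1 9
f 8 9 3
f 9 1 10
f 9 10 3
f 10 1 11
f 10 11 3
f 11 1 2
f 11 2 3
f 13 12 15
f 13 15 14
f 15 12 16
f 15 16 14
f 16 12 17
f 16 17 14
f 17 12 18
f 17 18 14
f 18 12 19
f 18 19 14
f 19 12 20
f 19 20 14
f 20 12 21
f 20 21 14
f 21 12 22
f 21 22 14
f 22 12 23
f 22 23 14
f 23 12 24
f 23 24 14
f 24 12 13
f 24 13 14
f 25 36 30
f 25 30 26
f 25 26 32
f 25 32 35
f 25 35 36
f 26 30 34
f 30 36 29
f 36 35 27
f 35 32 31
f 32 26 33
f 28 34 29
f 28 29 27
f 28 27 31
f 28 31 33
f 28 33 34
f 29 34 30
f 27 29 36
f 31 27 35
f 33 31 32
f 34 33 26
f 38 40 37
f 41 38 37
f 37 40 39
f 39 41 37
f 38 44 40
f 42 38 41
f 42 44 38
f 40 44 39
f 43 41 39
f 39 44 43
f 43 42 41
f 44 42 43



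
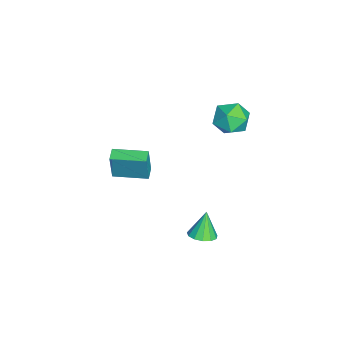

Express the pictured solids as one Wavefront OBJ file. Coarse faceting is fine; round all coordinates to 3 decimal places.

v 2.277 0.656 -4.785
v 2.947 1.202 -4.575
v 1.623 0.844 -3.195
v 2.581 1.492 -4.759
v 2.119 1.516 -4.952
v 1.707 1.267 -5.092
v 1.476 0.824 -5.134
v 1.499 0.328 -5.066
v 1.769 -0.064 -4.909
v 2.2 -0.228 -4.712
v 2.656 -0.111 -4.539
v 2.991 0.25 -4.444
v 3.1 0.739 -4.457
v -2.414 -4.912 -3.479
v -2.172 -5.013 -1.526
v -2.28 -2.738 -3.383
v -2.038 -2.839 -1.431
v -1.542 -4.961 -3.589
v -1.3 -5.062 -1.637
v -1.408 -2.787 -3.494
v -1.166 -2.888 -1.541
v -0.237 2.923 3.889
v 0.365 2.072 3.235
v -1.945 1.948 3.585
v -1.343 1.097 2.931
v -1.164 1.181 4.146
v -0.108 1.783 4.333
v -1.472 2.237 2.487
v -0.416 2.839 2.674
v -0.398 1.648 2.369
v -0.208 0.995 3.394
v -1.372 3.025 3.426
v -1.182 2.372 4.451
f 2 1 4
f 2 4 3
f 4 1 5
f 4 5 3
f 5 1 6
f 5 6 3
f 6 1 7
f 6 7 3
f 7 1 8
f 7 8 3
f 8 1 9
f 8 9 3
f 9 1 10
f 9 10 3
f 10 1 11
f 10 11 3
f 11 1 12
f 11 12 3
f 12 1 13
f 12 13 3
f 13 1 2
f 13 2 3
f 15 17 14
f 18 15 14
f 14 17 16
f 16 18 14
f 15 21 17
f 19 15 18
f 19 21 15
f 17 21 16
f 20 18 16
f 16 21 20
f 20 19 18
f 21 19 20
f 22 33 27
f 22 27 23
f 22 23 29
f 22 29 32
f 22 32 33
f 23 27 31
f 27 33 26
f 33 32 24
f 32 29 28
f 29 23 30
f 25 31 26
f 25 26 24
f 25 24 28
f 25 28 30
f 25 30 31
f 26 31 27
f 24 26 33
f 28 24 32
f 30 28 29
f 31 30 23



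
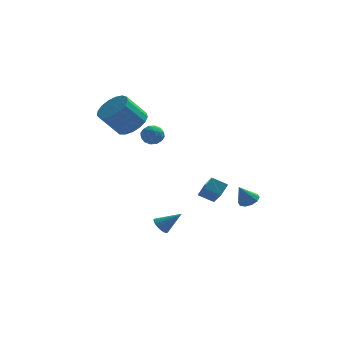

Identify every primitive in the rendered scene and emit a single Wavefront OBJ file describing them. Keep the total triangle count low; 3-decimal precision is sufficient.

v 3.282 -0.872 -0.667
v 3.814 -0.947 -0.425
v 2.778 -1.168 0.347
v 3.715 -0.6 -0.372
v 3.45 -0.357 -0.433
v 3.121 -0.31 -0.582
v 2.853 -0.478 -0.764
v 2.749 -0.796 -0.909
v 2.848 -1.143 -0.961
v 3.113 -1.386 -0.901
v 3.442 -1.433 -0.752
v 3.71 -1.265 -0.569
v -1.512 -0.597 3.97
v -0.975 -0.947 3.986
v -2.065 -1.453 3.774
v -1.528 -1.803 3.79
v -1.755 -1.54 4.329
v -1.413 -1.011 4.45
v -1.627 -1.389 3.31
v -1.285 -0.86 3.431
v -1.046 -1.437 3.578
v -1.125 -1.53 4.208
v -1.915 -0.87 3.552
v -1.994 -0.963 4.182
v -1.195 -0.697 3.995
v -1.845 -1.703 3.765
v -1.978 -1.548 4.082
v -1.663 -1.754 4.091
v -1.453 -0.734 4.268
v -1.137 -0.94 4.277
v -1.595 -1.288 4.479
v -1.903 -1.46 3.483
v -1.587 -1.666 3.492
v -1.377 -0.646 3.669
v -1.062 -0.852 3.678
v -1.445 -1.112 3.281
v -0.921 -1.191 3.765
v -1.246 -1.694 3.65
v -1.304 -1.451 3.368
v -1.103 -1.14 3.439
v -0.968 -1.245 4.135
v -1.293 -1.748 4.02
v -1.426 -1.594 4.337
v -1.225 -1.283 4.408
v -1.009 -1.533 3.895
v -1.747 -0.652 3.74
v -2.072 -1.155 3.625
v -1.815 -1.117 3.352
v -1.614 -0.806 3.423
v -1.794 -0.706 4.11
v -2.119 -1.209 3.995
v -1.937 -1.26 4.321
v -1.736 -0.949 4.392
v -2.031 -0.867 3.865
v -1.035 -2.654 -1.779
v -0.771 -2.285 -2.09
v -0.005 -2.666 -0.921
v -0.898 -2.145 -1.935
v -1.053 -2.105 -1.749
v -1.203 -2.174 -1.569
v -1.321 -2.338 -1.431
v -1.382 -2.565 -1.361
v -1.374 -2.809 -1.374
v -1.299 -3.023 -1.467
v -1.171 -3.163 -1.622
v -1.017 -3.203 -1.808
v -0.866 -3.134 -1.988
v -0.749 -2.97 -2.127
v -0.688 -2.743 -2.196
v -0.696 -2.499 -2.183
v 1.384 4.099 -3.015
v 1.786 2.746 -1.93
v 0.519 4.202 -2.566
v 0.921 2.85 -1.481
v 1.739 4.65 -2.459
v 2.141 3.298 -1.374
v 0.874 4.754 -2.01
v 1.276 3.401 -0.925
v -2.943 4.112 2.688
v -2.205 4.384 3.337
v -3.199 3.92 4.662
v -3.937 3.648 4.012
v -2.468 4.791 3.282
v -3.462 4.328 4.607
v -2.84 5.043 3.091
v -3.834 4.58 4.415
v -3.235 5.082 2.807
v -4.23 4.618 4.132
v -3.564 4.898 2.496
v -4.558 4.434 3.821
v -3.75 4.534 2.229
v -4.745 4.071 3.554
v -3.752 4.074 2.067
v -4.746 3.61 3.392
v -3.568 3.622 2.047
v -4.562 3.158 3.372
v -3.24 3.282 2.174
v -4.235 2.819 3.499
v -2.845 3.133 2.418
v -3.84 2.669 3.743
v -2.472 3.208 2.725
v -3.467 2.744 4.049
v -2.207 3.489 3.022
v -3.202 3.026 4.347
v -2.111 3.914 3.243
v -3.105 3.45 4.568
f 2 1 4
f 2 4 3
f 4 1 5
f 4 5 3
f 5 1 6
f 5 6 3
f 6 1 7
f 6 7 3
f 7 1 8
f 7 8 3
f 8 1 9
f 8 9 3
f 9 1 10
f 9 10 3
f 10 1 11
f 10 11 3
f 11 1 12
f 11 12 3
f 12 1 2
f 12 2 3
f 13 50 29
f 50 24 53
f 29 53 18
f 50 53 29
f 13 29 25
f 29 18 30
f 25 30 14
f 29 30 25
f 13 25 34
f 25 14 35
f 34 35 20
f 25 35 34
f 13 34 46
f 34 20 49
f 46 49 23
f 34 49 46
f 13 46 50
f 46 23 54
f 50 54 24
f 46 54 50
f 14 30 41
f 30 18 44
f 41 44 22
f 30 44 41
f 18 53 31
f 53 24 52
f 31 52 17
f 53 52 31
f 24 54 51
f 54 23 47
f 51 47 15
f 54 47 51
f 23 49 48
f 49 20 36
f 48 36 19
f 49 36 48
f 20 35 40
f 35 14 37
f 40 37 21
f 35 37 40
f 16 42 28
f 42 22 43
f 28 43 17
f 42 43 28
f 16 28 26
f 28 17 27
f 26 27 15
f 28 27 26
f 16 26 33
f 26 15 32
f 33 32 19
f 26 32 33
f 16 33 38
f 33 19 39
f 38 39 21
f 33 39 38
f 16 38 42
f 38 21 45
f 42 45 22
f 38 45 42
f 17 43 31
f 43 22 44
f 31 44 18
f 43 44 31
f 15 27 51
f 27 17 52
f 51 52 24
f 27 52 51
f 19 32 48
f 32 15 47
f 48 47 23
f 32 47 48
f 21 39 40
f 39 19 36
f 40 36 20
f 39 36 40
f 22 45 41
f 45 21 37
f 41 37 14
f 45 37 41
f 56 55 58
f 56 58 57
f 58 55 59
f 58 59 57
f 59 55 60
f 59 60 57
f 60 55 61
f 60 61 57
f 61 55 62
f 61 62 57
f 62 55 63
f 62 63 57
f 63 55 64
f 63 64 57
f 64 55 65
f 64 65 57
f 65 55 66
f 65 66 57
f 66 55 67
f 66 67 57
f 67 55 68
f 67 68 57
f 68 55 69
f 68 69 57
f 69 55 70
f 69 70 57
f 70 55 56
f 70 56 57
f 72 74 71
f 75 72 71
f 71 74 73
f 73 75 71
f 72 78 74
f 76 72 75
f 76 78 72
f 74 78 73
f 77 75 73
f 73 78 77
f 77 76 75
f 78 76 77
f 80 79 83
f 80 83 81
f 81 83 84
f 81 84 82
f 83 79 85
f 83 85 84
f 84 85 86
f 84 86 82
f 85 79 87
f 85 87 86
f 86 87 88
f 86 88 82
f 87 79 89
f 87 89 88
f 88 89 90
f 88 90 82
f 89 79 91
f 89 91 90
f 90 91 92
f 90 92 82
f 91 79 93
f 91 93 92
f 92 93 94
f 92 94 82
f 93 79 95
f 93 95 94
f 94 95 96
f 94 96 82
f 95 79 97
f 95 97 96
f 96 97 98
f 96 98 82
f 97 79 99
f 97 99 98
f 98 99 100
f 98 100 82
f 99 79 101
f 99 101 100
f 100 101 102
f 100 102 82
f 101 79 103
f 101 103 102
f 102 103 104
f 102 104 82
f 103 79 105
f 103 105 104
f 104 105 106
f 104 106 82
f 105 79 80
f 105 80 106
f 106 80 81
f 106 81 82



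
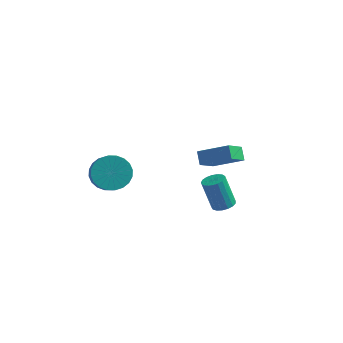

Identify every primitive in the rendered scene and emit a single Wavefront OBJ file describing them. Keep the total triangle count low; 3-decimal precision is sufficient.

v 4.146 -0.739 1.195
v 4.679 -0.944 1.409
v 4.087 -0.827 2.998
v 3.554 -0.621 2.785
v 4.714 -0.654 1.401
v 4.122 -0.537 2.99
v 4.619 -0.384 1.345
v 4.027 -0.267 2.935
v 4.416 -0.195 1.256
v 3.824 -0.078 2.845
v 4.15 -0.13 1.152
v 3.558 -0.013 2.741
v 3.884 -0.205 1.058
v 3.292 -0.088 2.648
v 3.678 -0.402 0.996
v 3.086 -0.285 2.585
v 3.579 -0.676 0.98
v 2.987 -0.559 2.569
v 3.61 -0.965 1.012
v 3.018 -0.847 2.602
v 3.764 -1.201 1.087
v 3.172 -1.084 2.676
v 4.005 -1.332 1.187
v 3.413 -1.215 2.776
v 4.279 -1.327 1.288
v 3.687 -1.21 2.877
v 4.522 -1.187 1.368
v 3.93 -1.07 2.958
v 1.929 3.906 -0.181
v 1.639 2.742 0.736
v 1.591 4.425 0.371
v 1.301 3.261 1.288
v 3.519 4.119 0.592
v 3.229 2.955 1.509
v 3.181 4.638 1.144
v 2.891 3.474 2.061
v -1.365 -1.692 2.654
v -0.686 -1.976 1.977
v -0.075 -3.072 3.05
v -0.755 -2.788 3.726
v -0.495 -1.69 2.161
v 0.115 -2.785 3.234
v -0.437 -1.404 2.42
v 0.174 -2.499 3.493
v -0.52 -1.162 2.714
v 0.091 -2.257 3.787
v -0.731 -1 3
v -0.121 -2.096 4.072
v -1.04 -0.944 3.232
v -0.429 -2.04 4.305
v -1.397 -1.002 3.377
v -0.787 -2.097 4.449
v -1.75 -1.165 3.411
v -1.14 -2.26 4.484
v -2.045 -1.408 3.33
v -1.434 -2.504 4.403
v -2.235 -1.695 3.146
v -1.625 -2.79 4.219
v -2.294 -1.981 2.887
v -1.683 -3.076 3.96
v -2.211 -2.223 2.593
v -1.6 -3.318 3.666
v -1.999 -2.384 2.308
v -1.389 -3.48 3.38
v -1.691 -2.44 2.075
v -1.08 -3.536 3.148
v -1.333 -2.383 1.931
v -0.723 -3.478 3.003
v -0.98 -2.22 1.896
v -0.37 -3.315 2.969
f 2 1 5
f 2 5 3
f 3 5 6
f 3 6 4
f 5 1 7
f 5 7 6
f 6 7 8
f 6 8 4
f 7 1 9
f 7 9 8
f 8 9 10
f 8 10 4
f 9 1 11
f 9 11 10
f 10 11 12
f 10 12 4
f 11 1 13
f 11 13 12
f 12 13 14
f 12 14 4
f 13 1 15
f 13 15 14
f 14 15 16
f 14 16 4
f 15 1 17
f 15 17 16
f 16 17 18
f 16 18 4
f 17 1 19
f 17 19 18
f 18 19 20
f 18 20 4
f 19 1 21
f 19 21 20
f 20 21 22
f 20 22 4
f 21 1 23
f 21 23 22
f 22 23 24
f 22 24 4
f 23 1 25
f 23 25 24
f 24 25 26
f 24 26 4
f 25 1 27
f 25 27 26
f 26 27 28
f 26 28 4
f 27 1 2
f 27 2 28
f 28 2 3
f 28 3 4
f 30 32 29
f 33 30 29
f 29 32 31
f 31 33 29
f 30 36 32
f 34 30 33
f 34 36 30
f 32 36 31
f 35 33 31
f 31 36 35
f 35 34 33
f 36 34 35
f 38 37 41
f 38 41 39
f 39 41 42
f 39 42 40
f 41 37 43
f 41 43 42
f 42 43 44
f 42 44 40
f 43 37 45
f 43 45 44
f 44 45 46
f 44 46 40
f 45 37 47
f 45 47 46
f 46 47 48
f 46 48 40
f 47 37 49
f 47 49 48
f 48 49 50
f 48 50 40
f 49 37 51
f 49 51 50
f 50 51 52
f 50 52 40
f 51 37 53
f 51 53 52
f 52 53 54
f 52 54 40
f 53 37 55
f 53 55 54
f 54 55 56
f 54 56 40
f 55 37 57
f 55 57 56
f 56 57 58
f 56 58 40
f 57 37 59
f 57 59 58
f 58 59 60
f 58 60 40
f 59 37 61
f 59 61 60
f 60 61 62
f 60 62 40
f 61 37 63
f 61 63 62
f 62 63 64
f 62 64 40
f 63 37 65
f 63 65 64
f 64 65 66
f 64 66 40
f 65 37 67
f 65 67 66
f 66 67 68
f 66 68 40
f 67 37 69
f 67 69 68
f 68 69 70
f 68 70 40
f 69 37 38
f 69 38 70
f 70 38 39
f 70 39 40



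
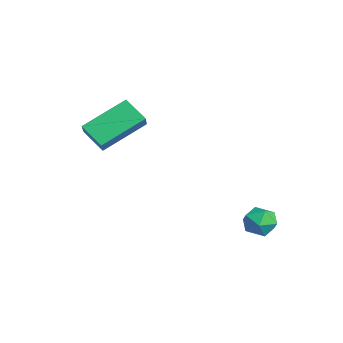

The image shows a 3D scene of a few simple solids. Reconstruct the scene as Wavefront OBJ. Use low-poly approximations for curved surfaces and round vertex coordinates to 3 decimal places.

v 2.871 0.948 -1.363
v 3.323 0.481 -1.413
v 2.437 0.439 -0.547
v 2.889 -0.028 -0.597
v 3.058 0.569 -0.396
v 3.326 0.883 -0.9
v 2.434 0.037 -1.06
v 2.702 0.351 -1.564
v 3.053 -0.082 -1.226
v 3.438 0.246 -0.816
v 2.322 0.674 -1.144
v 2.707 1.002 -0.734
v -0.937 -3.755 0.959
v -1.639 -4.232 1.577
v -1.231 -2.171 1.847
v -1.933 -2.648 2.466
v -0.247 -3.972 1.574
v -0.949 -4.449 2.193
v -0.541 -2.388 2.463
v -1.243 -2.865 3.081
f 1 12 6
f 1 6 2
f 1 2 8
f 1 8 11
f 1 11 12
f 2 6 10
f 6 12 5
f 12 11 3
f 11 8 7
f 8 2 9
f 4 10 5
f 4 5 3
f 4 3 7
f 4 7 9
f 4 9 10
f 5 10 6
f 3 5 12
f 7 3 11
f 9 7 8
f 10 9 2
f 14 16 13
f 17 14 13
f 13 16 15
f 15 17 13
f 14 20 16
f 18 14 17
f 18 20 14
f 16 20 15
f 19 17 15
f 15 20 19
f 19 18 17
f 20 18 19



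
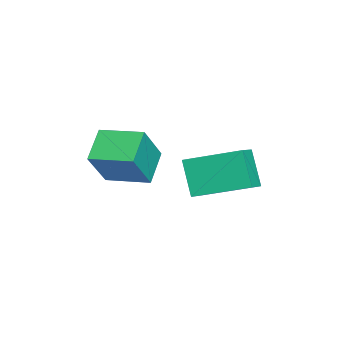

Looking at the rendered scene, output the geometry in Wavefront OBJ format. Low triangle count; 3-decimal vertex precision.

v 1.838 -1.86 2.538
v 0.681 -1.712 3.364
v 2.178 -0.246 2.725
v 1.02 -0.098 3.552
v 2.84 -2.242 4.008
v 1.682 -2.094 4.835
v 3.179 -0.628 4.196
v 2.022 -0.48 5.022
v 1.461 0.687 3.531
v 1.559 2.741 4.225
v 0.534 0.87 3.123
v 0.632 2.923 3.817
v 2.148 1.117 2.163
v 2.246 3.17 2.857
v 1.221 1.299 1.755
v 1.319 3.353 2.449
f 2 4 1
f 5 2 1
f 1 4 3
f 3 5 1
f 2 8 4
f 6 2 5
f 6 8 2
f 4 8 3
f 7 5 3
f 3 8 7
f 7 6 5
f 8 6 7
f 10 12 9
f 13 10 9
f 9 12 11
f 11 13 9
f 10 16 12
f 14 10 13
f 14 16 10
f 12 16 11
f 15 13 11
f 11 16 15
f 15 14 13
f 16 14 15



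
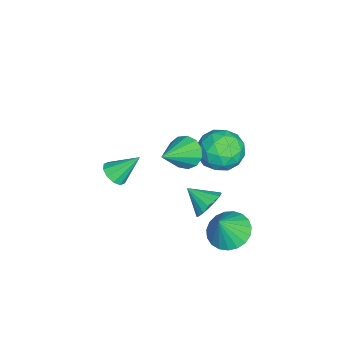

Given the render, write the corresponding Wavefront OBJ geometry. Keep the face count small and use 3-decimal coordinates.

v 2.68 2.953 -1.43
v 3.546 2.646 -1.938
v 3.34 2.567 -0.07
v 3.631 3.068 -1.859
v 3.551 3.469 -1.707
v 3.321 3.781 -1.506
v 2.98 3.95 -1.293
v 2.587 3.946 -1.103
v 2.21 3.771 -0.969
v 1.914 3.454 -0.915
v 1.751 3.051 -0.95
v 1.748 2.631 -1.068
v 1.906 2.266 -1.249
v 2.199 2.02 -1.461
v 2.574 1.936 -1.667
v 2.968 2.027 -1.832
v 3.311 2.278 -1.928
v 1.763 1.935 -0.616
v 2.418 2.045 -0.102
v 1.397 0.885 0.076
v 2.124 2.26 0.069
v 1.748 2.401 0.083
v 1.375 2.435 -0.064
v 1.091 2.354 -0.336
v 0.961 2.177 -0.673
v 1.015 1.945 -0.997
v 1.24 1.711 -1.234
v 1.585 1.528 -1.329
v 1.971 1.438 -1.26
v 2.309 1.462 -1.045
v 2.523 1.595 -0.73
v 2.562 1.805 -0.39
v -2.048 -3.102 -3.049
v -1.472 -2.713 -3.303
v -2.312 -1.918 -1.831
v -1.847 -2.57 -3.523
v -2.299 -2.631 -3.562
v -2.655 -2.871 -3.405
v -2.779 -3.2 -3.112
v -2.625 -3.491 -2.796
v -2.25 -3.634 -2.576
v -1.798 -3.574 -2.537
v -1.442 -3.333 -2.694
v -1.318 -3.005 -2.987
v -2.923 2.908 -0.611
v -2.306 2.747 -1.651
v -2.994 0.953 -0.349
v -2.377 0.792 -1.389
v -1.821 1.282 -0.421
v -1.777 2.49 -0.582
v -3.523 1.21 -1.418
v -3.479 2.418 -1.579
v -2.677 1.697 -2.15
v -1.625 1.741 -1.533
v -3.675 1.959 -0.467
v -2.623 2.003 0.15
v -2.608 2.999 -1.153
v -2.692 0.701 -0.847
v -2.365 0.989 -0.277
v -2.003 0.894 -0.888
v -2.297 2.848 -0.525
v -1.935 2.753 -1.137
v -1.65 1.892 -0.414
v -3.365 0.947 -0.863
v -3.003 0.852 -1.475
v -3.297 2.806 -1.112
v -2.935 2.711 -1.723
v -3.65 1.808 -1.586
v -2.464 2.287 -2.058
v -2.506 1.138 -1.905
v -3.179 1.384 -1.921
v -3.153 2.094 -2.016
v -1.846 2.313 -1.696
v -1.888 1.164 -1.542
v -1.561 1.452 -0.973
v -1.535 2.162 -1.068
v -2.064 1.697 -1.989
v -3.412 2.536 -0.458
v -3.454 1.387 -0.304
v -3.765 1.538 -0.932
v -3.739 2.248 -1.027
v -2.794 2.562 -0.095
v -2.836 1.413 0.058
v -2.147 1.606 0.016
v -2.121 2.316 -0.079
v -3.236 2.003 -0.011
v 1.221 0.771 2.559
v 1.761 1.368 2.229
v 2.779 -0.031 3.661
v 1.573 1.563 2.638
v 1.273 1.506 3.021
v 0.956 1.216 3.258
v 0.724 0.785 3.273
v 0.649 0.349 3.061
v 0.756 0.047 2.69
v 1.01 -0.025 2.278
v 1.332 0.155 1.954
v 1.618 0.531 1.823
v 1.778 0.983 1.926
f 2 1 4
f 2 4 3
f 4 1 5
f 4 5 3
f 5 1 6
f 5 6 3
f 6 1 7
f 6 7 3
f 7 1 8
f 7 8 3
f 8 1 9
f 8 9 3
f 9 1 10
f 9 10 3
f 10 1 11
f 10 11 3
f 11 1 12
f 11 12 3
f 12 1 13
f 12 13 3
f 13 1 14
f 13 14 3
f 14 1 15
f 14 15 3
f 15 1 16
f 15 16 3
f 16 1 17
f 16 17 3
f 17 1 2
f 17 2 3
f 19 18 21
f 19 21 20
f 21 18 22
f 21 22 20
f 22 18 23
f 22 23 20
f 23 18 24
f 23 24 20
f 24 18 25
f 24 25 20
f 25 18 26
f 25 26 20
f 26 18 27
f 26 27 20
f 27 18 28
f 27 28 20
f 28 18 29
f 28 29 20
f 29 18 30
f 29 30 20
f 30 18 31
f 30 31 20
f 31 18 32
f 31 32 20
f 32 18 19
f 32 19 20
f 34 33 36
f 34 36 35
f 36 33 37
f 36 37 35
f 37 33 38
f 37 38 35
f 38 33 39
f 38 39 35
f 39 33 40
f 39 40 35
f 40 33 41
f 40 41 35
f 41 33 42
f 41 42 35
f 42 33 43
f 42 43 35
f 43 33 44
f 43 44 35
f 44 33 34
f 44 34 35
f 45 82 61
f 82 56 85
f 61 85 50
f 82 85 61
f 45 61 57
f 61 50 62
f 57 62 46
f 61 62 57
f 45 57 66
f 57 46 67
f 66 67 52
f 57 67 66
f 45 66 78
f 66 52 81
f 78 81 55
f 66 81 78
f 45 78 82
f 78 55 86
f 82 86 56
f 78 86 82
f 46 62 73
f 62 50 76
f 73 76 54
f 62 76 73
f 50 85 63
f 85 56 84
f 63 84 49
f 85 84 63
f 56 86 83
f 86 55 79
f 83 79 47
f 86 79 83
f 55 81 80
f 81 52 68
f 80 68 51
f 81 68 80
f 52 67 72
f 67 46 69
f 72 69 53
f 67 69 72
f 48 74 60
f 74 54 75
f 60 75 49
f 74 75 60
f 48 60 58
f 60 49 59
f 58 59 47
f 60 59 58
f 48 58 65
f 58 47 64
f 65 64 51
f 58 64 65
f 48 65 70
f 65 51 71
f 70 71 53
f 65 71 70
f 48 70 74
f 70 53 77
f 74 77 54
f 70 77 74
f 49 75 63
f 75 54 76
f 63 76 50
f 75 76 63
f 47 59 83
f 59 49 84
f 83 84 56
f 59 84 83
f 51 64 80
f 64 47 79
f 80 79 55
f 64 79 80
f 53 71 72
f 71 51 68
f 72 68 52
f 71 68 72
f 54 77 73
f 77 53 69
f 73 69 46
f 77 69 73
f 88 87 90
f 88 90 89
f 90 87 91
f 90 91 89
f 91 87 92
f 91 92 89
f 92 87 93
f 92 93 89
f 93 87 94
f 93 94 89
f 94 87 95
f 94 95 89
f 95 87 96
f 95 96 89
f 96 87 97
f 96 97 89
f 97 87 98
f 97 98 89
f 98 87 99
f 98 99 89
f 99 87 88
f 99 88 89



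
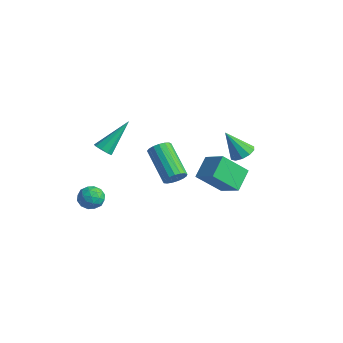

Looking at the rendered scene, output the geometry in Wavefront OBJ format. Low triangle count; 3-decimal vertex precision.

v 3.091 -2.652 1.443
v 3.458 -2.606 1.965
v 1.736 -2.221 3.14
v 1.369 -2.268 2.617
v 3.448 -2.32 1.857
v 1.726 -1.935 3.032
v 3.356 -2.109 1.654
v 1.634 -1.725 2.828
v 3.204 -2.024 1.402
v 1.482 -1.639 2.577
v 3.026 -2.082 1.16
v 1.303 -1.697 2.335
v 2.862 -2.271 0.982
v 1.14 -1.886 2.157
v 2.752 -2.547 0.91
v 1.029 -2.163 2.085
v 2.719 -2.848 0.96
v 0.996 -2.463 2.135
v 2.771 -3.103 1.121
v 1.049 -2.719 2.295
v 2.897 -3.256 1.355
v 1.174 -2.871 2.53
v 3.067 -3.27 1.609
v 1.345 -2.885 2.784
v 3.243 -3.143 1.825
v 1.52 -2.758 3
v 3.384 -2.903 1.954
v 1.661 -2.518 3.128
v -1.541 -3.546 1.483
v -1.243 -3.893 1.807
v -1.419 -1.994 3.037
v -1.008 -3.689 1.584
v -1.023 -3.417 1.314
v -1.279 -3.206 1.123
v -1.658 -3.155 1.101
v -1.982 -3.286 1.257
v -2.099 -3.539 1.52
v -1.955 -3.796 1.765
v -1.617 -3.936 1.878
v -0.23 1.381 -1.957
v -0.725 2.473 -1.16
v 0.391 2.608 -3.254
v -0.103 3.7 -2.457
v 1.063 1.46 -1.263
v 0.569 2.552 -0.466
v 1.685 2.687 -2.56
v 1.19 3.779 -1.763
v 3.059 1.699 1.427
v 3.586 1.241 1.479
v 2.401 1.101 2.853
v 3.703 1.603 1.685
v 3.574 2.002 1.792
v 3.248 2.285 1.76
v 2.85 2.344 1.601
v 2.532 2.156 1.375
v 2.415 1.794 1.17
v 2.544 1.395 1.062
v 2.87 1.112 1.094
v 3.268 1.053 1.254
v -2.449 -3.373 -2.432
v -1.83 -3.614 -2.816
v -2.33 -4.326 -1.644
v -1.711 -4.567 -2.028
v -1.681 -3.917 -1.621
v -1.755 -3.328 -2.108
v -2.405 -4.612 -2.352
v -2.479 -4.023 -2.839
v -1.803 -4.38 -2.767
v -1.355 -3.95 -2.315
v -2.805 -3.99 -2.145
v -2.357 -3.56 -1.693
v -2.15 -3.41 -2.693
v -2.01 -4.53 -1.767
v -1.992 -4.148 -1.527
v -1.628 -4.289 -1.754
v -2.106 -3.242 -2.277
v -1.742 -3.383 -2.503
v -1.654 -3.561 -1.8
v -2.418 -4.557 -1.957
v -2.054 -4.698 -2.183
v -2.532 -3.651 -2.706
v -2.168 -3.792 -2.933
v -2.506 -4.379 -2.66
v -1.77 -4.002 -2.89
v -1.7 -4.561 -2.427
v -2.109 -4.588 -2.617
v -2.152 -4.242 -2.904
v -1.507 -3.749 -2.625
v -1.437 -4.309 -2.162
v -1.419 -3.927 -1.922
v -1.463 -3.581 -2.209
v -1.491 -4.199 -2.596
v -2.723 -3.631 -2.298
v -2.653 -4.191 -1.835
v -2.697 -4.359 -2.251
v -2.741 -4.013 -2.538
v -2.46 -3.379 -2.033
v -2.39 -3.938 -1.57
v -2.008 -3.698 -1.556
v -2.051 -3.352 -1.843
v -2.669 -3.741 -1.864
f 2 1 5
f 2 5 3
f 3 5 6
f 3 6 4
f 5 1 7
f 5 7 6
f 6 7 8
f 6 8 4
f 7 1 9
f 7 9 8
f 8 9 10
f 8 10 4
f 9 1 11
f 9 11 10
f 10 11 12
f 10 12 4
f 11 1 13
f 11 13 12
f 12 13 14
f 12 14 4
f 13 1 15
f 13 15 14
f 14 15 16
f 14 16 4
f 15 1 17
f 15 17 16
f 16 17 18
f 16 18 4
f 17 1 19
f 17 19 18
f 18 19 20
f 18 20 4
f 19 1 21
f 19 21 20
f 20 21 22
f 20 22 4
f 21 1 23
f 21 23 22
f 22 23 24
f 22 24 4
f 23 1 25
f 23 25 24
f 24 25 26
f 24 26 4
f 25 1 27
f 25 27 26
f 26 27 28
f 26 28 4
f 27 1 2
f 27 2 28
f 28 2 3
f 28 3 4
f 30 29 32
f 30 32 31
f 32 29 33
f 32 33 31
f 33 29 34
f 33 34 31
f 34 29 35
f 34 35 31
f 35 29 36
f 35 36 31
f 36 29 37
f 36 37 31
f 37 29 38
f 37 38 31
f 38 29 39
f 38 39 31
f 39 29 30
f 39 30 31
f 41 43 40
f 44 41 40
f 40 43 42
f 42 44 40
f 41 47 43
f 45 41 44
f 45 47 41
f 43 47 42
f 46 44 42
f 42 47 46
f 46 45 44
f 47 45 46
f 49 48 51
f 49 51 50
f 51 48 52
f 51 52 50
f 52 48 53
f 52 53 50
f 53 48 54
f 53 54 50
f 54 48 55
f 54 55 50
f 55 48 56
f 55 56 50
f 56 48 57
f 56 57 50
f 57 48 58
f 57 58 50
f 58 48 59
f 58 59 50
f 59 48 49
f 59 49 50
f 60 97 76
f 97 71 100
f 76 100 65
f 97 100 76
f 60 76 72
f 76 65 77
f 72 77 61
f 76 77 72
f 60 72 81
f 72 61 82
f 81 82 67
f 72 82 81
f 60 81 93
f 81 67 96
f 93 96 70
f 81 96 93
f 60 93 97
f 93 70 101
f 97 101 71
f 93 101 97
f 61 77 88
f 77 65 91
f 88 91 69
f 77 91 88
f 65 100 78
f 100 71 99
f 78 99 64
f 100 99 78
f 71 101 98
f 101 70 94
f 98 94 62
f 101 94 98
f 70 96 95
f 96 67 83
f 95 83 66
f 96 83 95
f 67 82 87
f 82 61 84
f 87 84 68
f 82 84 87
f 63 89 75
f 89 69 90
f 75 90 64
f 89 90 75
f 63 75 73
f 75 64 74
f 73 74 62
f 75 74 73
f 63 73 80
f 73 62 79
f 80 79 66
f 73 79 80
f 63 80 85
f 80 66 86
f 85 86 68
f 80 86 85
f 63 85 89
f 85 68 92
f 89 92 69
f 85 92 89
f 64 90 78
f 90 69 91
f 78 91 65
f 90 91 78
f 62 74 98
f 74 64 99
f 98 99 71
f 74 99 98
f 66 79 95
f 79 62 94
f 95 94 70
f 79 94 95
f 68 86 87
f 86 66 83
f 87 83 67
f 86 83 87
f 69 92 88
f 92 68 84
f 88 84 61
f 92 84 88



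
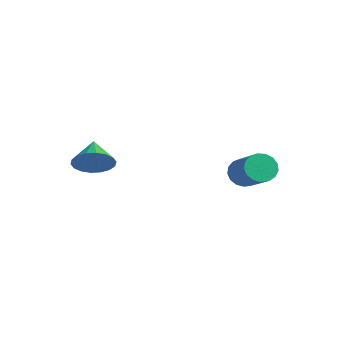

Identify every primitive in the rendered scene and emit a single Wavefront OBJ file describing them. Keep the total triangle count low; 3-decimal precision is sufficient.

v -2.84 -2.6 1.266
v -2.149 -2.4 2.003
v -3.88 -1.84 2.034
v -2.1 -2.044 1.718
v -2.197 -1.799 1.344
v -2.422 -1.712 0.954
v -2.729 -1.801 0.625
v -3.059 -2.048 0.424
v -3.344 -2.405 0.389
v -3.53 -2.8 0.528
v -3.58 -3.156 0.813
v -3.482 -3.401 1.188
v -3.258 -3.488 1.578
v -2.95 -3.399 1.906
v -2.621 -3.152 2.108
v -2.335 -2.795 2.142
v 1.385 2.678 0.691
v 1.84 2.755 0.026
v 3.59 2.239 1.163
v 3.135 2.162 1.829
v 1.844 3.11 0.182
v 3.593 2.594 1.32
v 1.742 3.366 0.455
v 3.491 2.85 1.593
v 1.558 3.464 0.782
v 3.308 2.948 1.92
v 1.335 3.382 1.088
v 3.085 2.866 2.226
v 1.123 3.139 1.303
v 2.873 2.623 2.441
v 0.971 2.79 1.378
v 2.721 2.274 2.516
v 0.914 2.416 1.296
v 2.664 1.9 2.434
v 0.965 2.101 1.075
v 2.715 1.585 2.213
v 1.112 1.919 0.766
v 2.862 1.403 1.904
v 1.322 1.911 0.44
v 3.072 1.394 1.578
v 1.546 2.078 0.171
v 3.296 1.562 1.309
v 1.733 2.383 0.022
v 3.483 1.867 1.16
f 2 1 4
f 2 4 3
f 4 1 5
f 4 5 3
f 5 1 6
f 5 6 3
f 6 1 7
f 6 7 3
f 7 1 8
f 7 8 3
f 8 1 9
f 8 9 3
f 9 1 10
f 9 10 3
f 10 1 11
f 10 11 3
f 11 1 12
f 11 12 3
f 12 1 13
f 12 13 3
f 13 1 14
f 13 14 3
f 14 1 15
f 14 15 3
f 15 1 16
f 15 16 3
f 16 1 2
f 16 2 3
f 18 17 21
f 18 21 19
f 19 21 22
f 19 22 20
f 21 17 23
f 21 23 22
f 22 23 24
f 22 24 20
f 23 17 25
f 23 25 24
f 24 25 26
f 24 26 20
f 25 17 27
f 25 27 26
f 26 27 28
f 26 28 20
f 27 17 29
f 27 29 28
f 28 29 30
f 28 30 20
f 29 17 31
f 29 31 30
f 30 31 32
f 30 32 20
f 31 17 33
f 31 33 32
f 32 33 34
f 32 34 20
f 33 17 35
f 33 35 34
f 34 35 36
f 34 36 20
f 35 17 37
f 35 37 36
f 36 37 38
f 36 38 20
f 37 17 39
f 37 39 38
f 38 39 40
f 38 40 20
f 39 17 41
f 39 41 40
f 40 41 42
f 40 42 20
f 41 17 43
f 41 43 42
f 42 43 44
f 42 44 20
f 43 17 18
f 43 18 44
f 44 18 19
f 44 19 20

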